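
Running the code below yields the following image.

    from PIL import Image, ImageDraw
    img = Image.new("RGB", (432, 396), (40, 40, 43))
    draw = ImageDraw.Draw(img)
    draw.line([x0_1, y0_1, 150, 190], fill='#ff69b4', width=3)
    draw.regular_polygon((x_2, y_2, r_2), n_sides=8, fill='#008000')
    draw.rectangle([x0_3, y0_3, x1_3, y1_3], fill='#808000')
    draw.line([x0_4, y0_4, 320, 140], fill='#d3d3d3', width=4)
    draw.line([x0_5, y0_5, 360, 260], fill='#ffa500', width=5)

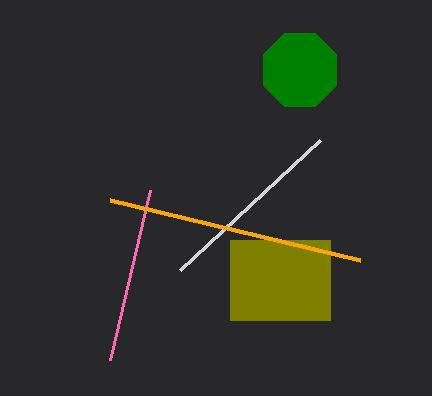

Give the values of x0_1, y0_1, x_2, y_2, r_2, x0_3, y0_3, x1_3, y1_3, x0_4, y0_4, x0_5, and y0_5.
x0_1 = 110, y0_1 = 360, x_2 = 300, y_2 = 70, r_2 = 40, x0_3 = 230, y0_3 = 240, x1_3 = 330, y1_3 = 320, x0_4 = 180, y0_4 = 270, x0_5 = 110, y0_5 = 200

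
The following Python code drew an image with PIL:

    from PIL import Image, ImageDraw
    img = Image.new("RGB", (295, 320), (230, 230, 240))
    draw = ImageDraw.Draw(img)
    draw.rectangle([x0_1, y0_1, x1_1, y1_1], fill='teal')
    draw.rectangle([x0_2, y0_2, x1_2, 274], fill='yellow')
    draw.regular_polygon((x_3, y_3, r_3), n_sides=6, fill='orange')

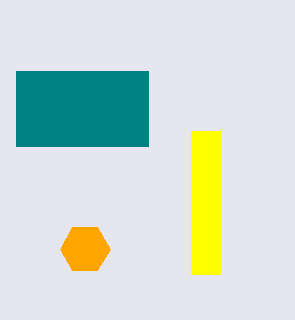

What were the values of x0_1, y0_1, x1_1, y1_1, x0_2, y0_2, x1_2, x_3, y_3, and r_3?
x0_1 = 16; y0_1 = 71; x1_1 = 148; y1_1 = 146; x0_2 = 191; y0_2 = 131; x1_2 = 220; x_3 = 85; y_3 = 249; r_3 = 25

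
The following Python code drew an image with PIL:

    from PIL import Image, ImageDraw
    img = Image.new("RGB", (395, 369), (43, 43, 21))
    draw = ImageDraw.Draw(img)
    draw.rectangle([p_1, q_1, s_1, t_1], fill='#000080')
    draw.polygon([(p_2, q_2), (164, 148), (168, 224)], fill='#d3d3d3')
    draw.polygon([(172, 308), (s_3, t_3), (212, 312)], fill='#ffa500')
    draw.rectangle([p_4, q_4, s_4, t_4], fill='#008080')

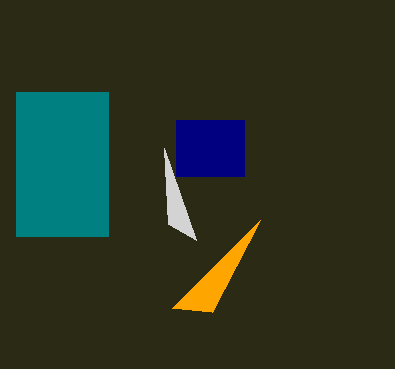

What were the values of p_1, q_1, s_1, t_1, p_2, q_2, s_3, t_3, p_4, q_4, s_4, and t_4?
p_1 = 176, q_1 = 120, s_1 = 244, t_1 = 176, p_2 = 196, q_2 = 240, s_3 = 260, t_3 = 220, p_4 = 16, q_4 = 92, s_4 = 108, t_4 = 236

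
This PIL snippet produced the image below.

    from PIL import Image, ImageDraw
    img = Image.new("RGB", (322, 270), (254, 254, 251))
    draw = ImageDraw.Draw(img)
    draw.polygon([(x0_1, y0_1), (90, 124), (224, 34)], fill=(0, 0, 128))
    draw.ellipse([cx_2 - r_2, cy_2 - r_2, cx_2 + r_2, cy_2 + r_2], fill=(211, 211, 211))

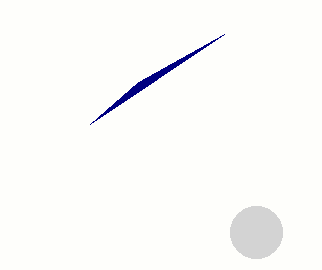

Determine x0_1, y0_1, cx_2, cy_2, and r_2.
x0_1 = 138; y0_1 = 82; cx_2 = 256; cy_2 = 232; r_2 = 26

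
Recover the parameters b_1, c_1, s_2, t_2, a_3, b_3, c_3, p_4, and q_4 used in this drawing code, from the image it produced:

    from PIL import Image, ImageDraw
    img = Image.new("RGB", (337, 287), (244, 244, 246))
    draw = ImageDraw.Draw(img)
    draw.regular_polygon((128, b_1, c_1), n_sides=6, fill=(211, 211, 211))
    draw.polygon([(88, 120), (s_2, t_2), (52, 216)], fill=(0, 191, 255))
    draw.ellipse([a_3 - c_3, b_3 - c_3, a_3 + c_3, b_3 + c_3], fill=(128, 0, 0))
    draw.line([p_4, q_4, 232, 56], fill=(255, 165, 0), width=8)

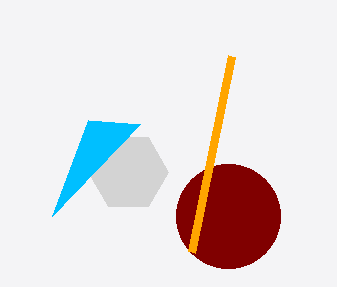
b_1 = 172
c_1 = 40
s_2 = 140
t_2 = 124
a_3 = 228
b_3 = 216
c_3 = 52
p_4 = 192
q_4 = 252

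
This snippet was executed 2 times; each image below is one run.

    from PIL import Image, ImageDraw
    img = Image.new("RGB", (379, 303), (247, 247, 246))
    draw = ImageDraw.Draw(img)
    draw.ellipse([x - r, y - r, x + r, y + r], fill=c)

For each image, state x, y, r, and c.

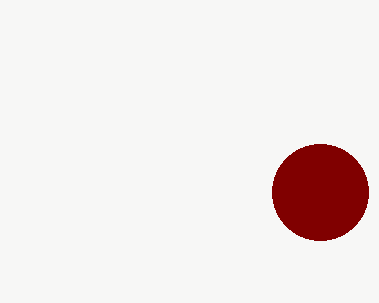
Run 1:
x = 320, y = 192, r = 48, c = 'maroon'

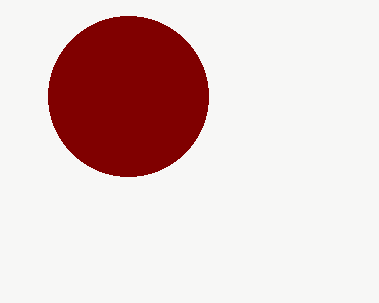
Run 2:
x = 128, y = 96, r = 80, c = 'maroon'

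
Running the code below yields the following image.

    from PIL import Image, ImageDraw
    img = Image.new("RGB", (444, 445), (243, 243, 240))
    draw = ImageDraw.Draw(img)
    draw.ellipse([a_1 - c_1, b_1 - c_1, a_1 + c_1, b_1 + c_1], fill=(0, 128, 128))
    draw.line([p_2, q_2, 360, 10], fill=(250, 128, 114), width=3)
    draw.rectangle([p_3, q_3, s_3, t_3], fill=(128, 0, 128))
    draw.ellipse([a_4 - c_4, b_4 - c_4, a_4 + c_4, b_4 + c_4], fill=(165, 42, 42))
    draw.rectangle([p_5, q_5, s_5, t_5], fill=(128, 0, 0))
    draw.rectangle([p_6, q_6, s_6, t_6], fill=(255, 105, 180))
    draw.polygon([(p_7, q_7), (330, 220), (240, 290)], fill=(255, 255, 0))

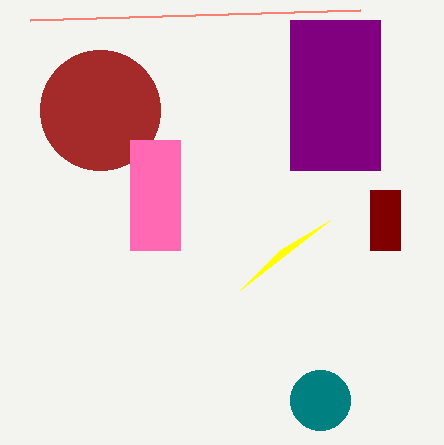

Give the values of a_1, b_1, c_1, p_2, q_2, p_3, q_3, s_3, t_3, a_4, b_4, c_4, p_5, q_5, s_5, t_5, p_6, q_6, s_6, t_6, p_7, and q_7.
a_1 = 320, b_1 = 400, c_1 = 30, p_2 = 30, q_2 = 20, p_3 = 290, q_3 = 20, s_3 = 380, t_3 = 170, a_4 = 100, b_4 = 110, c_4 = 60, p_5 = 370, q_5 = 190, s_5 = 400, t_5 = 250, p_6 = 130, q_6 = 140, s_6 = 180, t_6 = 250, p_7 = 280, q_7 = 250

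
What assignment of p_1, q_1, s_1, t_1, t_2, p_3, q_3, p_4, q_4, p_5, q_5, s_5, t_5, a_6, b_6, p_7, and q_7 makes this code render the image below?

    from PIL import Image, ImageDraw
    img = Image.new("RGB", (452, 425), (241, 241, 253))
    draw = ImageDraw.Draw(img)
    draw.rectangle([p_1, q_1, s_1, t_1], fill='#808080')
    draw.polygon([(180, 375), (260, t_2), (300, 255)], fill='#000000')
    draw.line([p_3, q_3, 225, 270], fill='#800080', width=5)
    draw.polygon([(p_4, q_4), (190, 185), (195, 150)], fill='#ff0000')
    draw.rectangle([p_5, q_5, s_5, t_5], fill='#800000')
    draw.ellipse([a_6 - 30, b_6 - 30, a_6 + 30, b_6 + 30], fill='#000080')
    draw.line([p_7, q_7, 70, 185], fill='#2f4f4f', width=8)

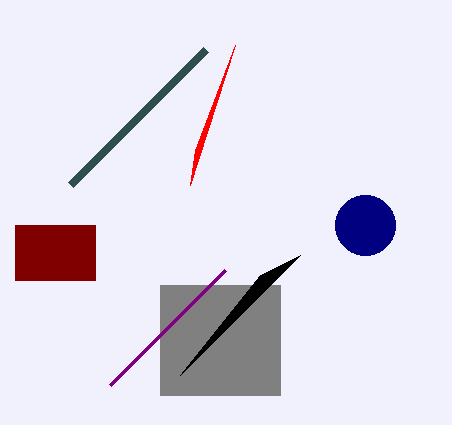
p_1 = 160; q_1 = 285; s_1 = 280; t_1 = 395; t_2 = 275; p_3 = 110; q_3 = 385; p_4 = 235; q_4 = 45; p_5 = 15; q_5 = 225; s_5 = 95; t_5 = 280; a_6 = 365; b_6 = 225; p_7 = 205; q_7 = 50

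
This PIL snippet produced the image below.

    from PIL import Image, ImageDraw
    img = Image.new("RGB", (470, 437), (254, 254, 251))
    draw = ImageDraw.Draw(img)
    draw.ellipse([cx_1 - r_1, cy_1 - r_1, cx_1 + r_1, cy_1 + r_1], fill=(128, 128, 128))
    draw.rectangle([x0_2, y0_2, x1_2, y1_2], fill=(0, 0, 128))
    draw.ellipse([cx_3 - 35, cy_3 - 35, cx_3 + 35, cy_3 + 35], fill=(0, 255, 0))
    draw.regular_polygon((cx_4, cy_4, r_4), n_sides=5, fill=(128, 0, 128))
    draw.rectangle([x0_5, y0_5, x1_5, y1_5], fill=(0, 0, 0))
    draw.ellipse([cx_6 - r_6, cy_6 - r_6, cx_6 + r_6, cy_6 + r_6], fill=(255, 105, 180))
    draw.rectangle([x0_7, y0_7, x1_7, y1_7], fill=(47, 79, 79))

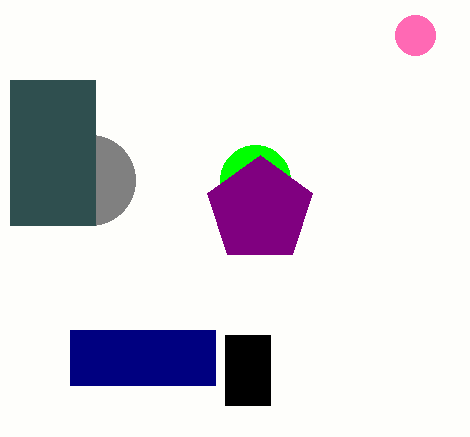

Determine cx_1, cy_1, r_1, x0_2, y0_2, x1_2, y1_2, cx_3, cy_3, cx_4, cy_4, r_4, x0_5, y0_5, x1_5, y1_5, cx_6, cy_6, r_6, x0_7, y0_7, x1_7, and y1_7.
cx_1 = 90; cy_1 = 180; r_1 = 45; x0_2 = 70; y0_2 = 330; x1_2 = 215; y1_2 = 385; cx_3 = 255; cy_3 = 180; cx_4 = 260; cy_4 = 210; r_4 = 55; x0_5 = 225; y0_5 = 335; x1_5 = 270; y1_5 = 405; cx_6 = 415; cy_6 = 35; r_6 = 20; x0_7 = 10; y0_7 = 80; x1_7 = 95; y1_7 = 225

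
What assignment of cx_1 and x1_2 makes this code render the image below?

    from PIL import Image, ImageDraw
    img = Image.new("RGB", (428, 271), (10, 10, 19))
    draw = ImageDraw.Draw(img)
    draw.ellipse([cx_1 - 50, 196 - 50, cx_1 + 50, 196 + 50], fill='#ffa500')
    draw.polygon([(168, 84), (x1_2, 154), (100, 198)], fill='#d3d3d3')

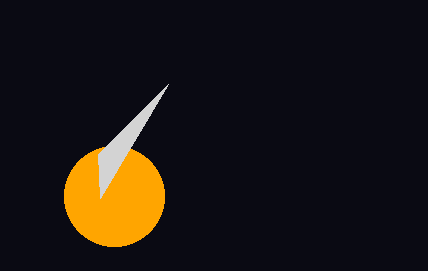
cx_1 = 114, x1_2 = 98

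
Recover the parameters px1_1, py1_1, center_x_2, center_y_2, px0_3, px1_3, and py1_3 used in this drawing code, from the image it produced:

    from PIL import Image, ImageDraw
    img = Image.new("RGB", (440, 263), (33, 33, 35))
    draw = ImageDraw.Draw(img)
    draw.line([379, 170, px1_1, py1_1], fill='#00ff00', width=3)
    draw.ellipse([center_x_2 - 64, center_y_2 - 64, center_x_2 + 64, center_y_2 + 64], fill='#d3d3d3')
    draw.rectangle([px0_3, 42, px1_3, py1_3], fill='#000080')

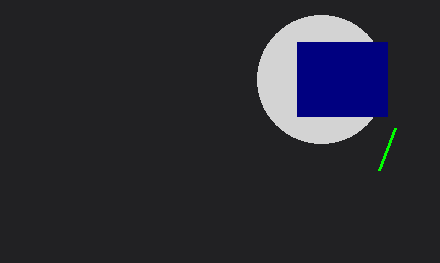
px1_1 = 395, py1_1 = 128, center_x_2 = 321, center_y_2 = 79, px0_3 = 297, px1_3 = 387, py1_3 = 116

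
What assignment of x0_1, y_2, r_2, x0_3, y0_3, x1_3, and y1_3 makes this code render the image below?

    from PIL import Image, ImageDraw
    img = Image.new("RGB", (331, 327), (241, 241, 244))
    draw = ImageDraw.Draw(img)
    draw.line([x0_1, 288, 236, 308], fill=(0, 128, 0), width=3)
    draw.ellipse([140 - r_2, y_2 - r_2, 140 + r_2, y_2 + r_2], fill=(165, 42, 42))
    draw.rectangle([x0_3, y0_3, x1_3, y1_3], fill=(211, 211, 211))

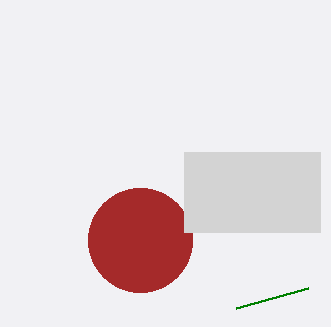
x0_1 = 308; y_2 = 240; r_2 = 52; x0_3 = 184; y0_3 = 152; x1_3 = 320; y1_3 = 232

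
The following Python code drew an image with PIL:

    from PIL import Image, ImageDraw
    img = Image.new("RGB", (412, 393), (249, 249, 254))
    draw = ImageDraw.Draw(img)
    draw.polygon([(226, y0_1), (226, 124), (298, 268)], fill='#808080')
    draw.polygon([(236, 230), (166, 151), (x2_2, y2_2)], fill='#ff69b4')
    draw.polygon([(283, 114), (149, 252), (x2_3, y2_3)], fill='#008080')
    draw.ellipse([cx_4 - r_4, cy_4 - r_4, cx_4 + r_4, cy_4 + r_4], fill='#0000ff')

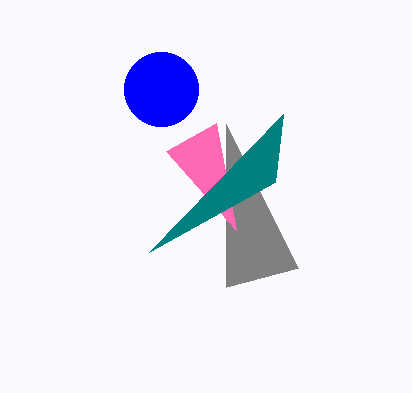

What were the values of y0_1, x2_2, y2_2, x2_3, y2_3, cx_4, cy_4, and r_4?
y0_1 = 287
x2_2 = 216
y2_2 = 123
x2_3 = 275
y2_3 = 182
cx_4 = 161
cy_4 = 89
r_4 = 37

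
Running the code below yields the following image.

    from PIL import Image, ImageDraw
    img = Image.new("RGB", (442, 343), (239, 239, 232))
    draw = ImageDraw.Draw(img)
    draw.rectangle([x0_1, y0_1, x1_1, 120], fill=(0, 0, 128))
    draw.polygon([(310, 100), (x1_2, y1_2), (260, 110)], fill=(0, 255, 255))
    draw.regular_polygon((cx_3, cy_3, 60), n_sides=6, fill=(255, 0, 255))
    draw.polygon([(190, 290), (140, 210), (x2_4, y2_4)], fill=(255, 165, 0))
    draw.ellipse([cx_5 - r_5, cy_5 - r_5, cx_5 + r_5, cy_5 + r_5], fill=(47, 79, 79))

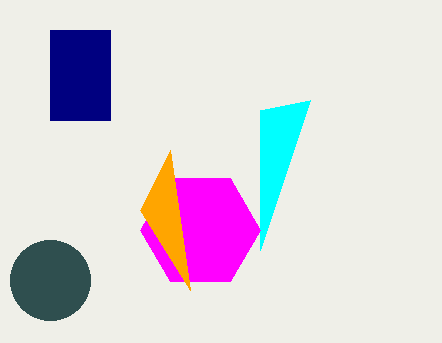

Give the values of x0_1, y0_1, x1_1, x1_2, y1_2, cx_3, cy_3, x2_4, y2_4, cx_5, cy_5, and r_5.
x0_1 = 50, y0_1 = 30, x1_1 = 110, x1_2 = 260, y1_2 = 250, cx_3 = 200, cy_3 = 230, x2_4 = 170, y2_4 = 150, cx_5 = 50, cy_5 = 280, r_5 = 40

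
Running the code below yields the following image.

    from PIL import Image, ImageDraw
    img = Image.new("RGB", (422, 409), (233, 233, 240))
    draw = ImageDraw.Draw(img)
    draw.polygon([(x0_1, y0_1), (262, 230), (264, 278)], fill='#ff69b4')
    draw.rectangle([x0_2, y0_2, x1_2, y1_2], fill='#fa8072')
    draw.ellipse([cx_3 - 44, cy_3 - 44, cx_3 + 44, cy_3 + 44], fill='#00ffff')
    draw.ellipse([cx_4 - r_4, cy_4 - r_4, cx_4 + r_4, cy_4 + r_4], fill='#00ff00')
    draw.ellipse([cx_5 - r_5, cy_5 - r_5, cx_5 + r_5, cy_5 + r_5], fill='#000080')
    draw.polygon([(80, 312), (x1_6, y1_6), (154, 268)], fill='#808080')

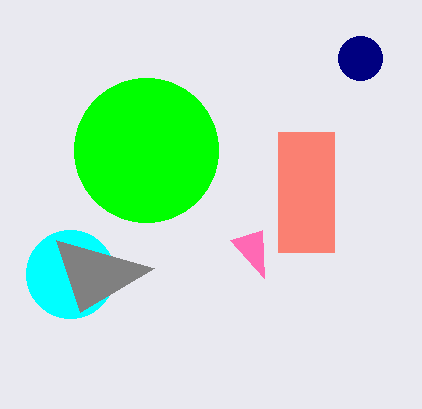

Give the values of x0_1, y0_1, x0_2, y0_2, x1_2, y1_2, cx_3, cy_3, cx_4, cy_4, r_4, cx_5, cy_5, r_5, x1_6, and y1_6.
x0_1 = 230, y0_1 = 240, x0_2 = 278, y0_2 = 132, x1_2 = 334, y1_2 = 252, cx_3 = 70, cy_3 = 274, cx_4 = 146, cy_4 = 150, r_4 = 72, cx_5 = 360, cy_5 = 58, r_5 = 22, x1_6 = 56, y1_6 = 240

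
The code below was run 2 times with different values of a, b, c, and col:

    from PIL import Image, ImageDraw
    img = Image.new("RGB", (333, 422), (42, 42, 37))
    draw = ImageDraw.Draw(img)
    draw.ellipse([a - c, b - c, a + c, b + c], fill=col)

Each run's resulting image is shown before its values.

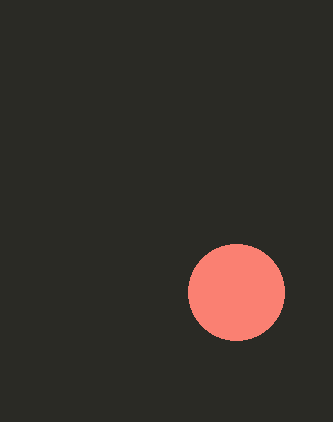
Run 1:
a = 236, b = 292, c = 48, col = 'salmon'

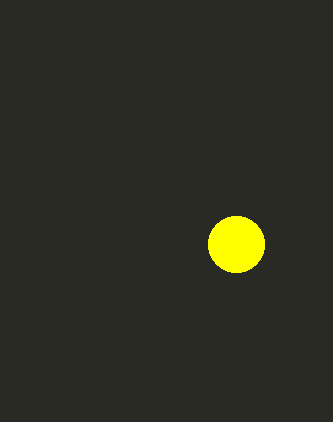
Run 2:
a = 236
b = 244
c = 28
col = 'yellow'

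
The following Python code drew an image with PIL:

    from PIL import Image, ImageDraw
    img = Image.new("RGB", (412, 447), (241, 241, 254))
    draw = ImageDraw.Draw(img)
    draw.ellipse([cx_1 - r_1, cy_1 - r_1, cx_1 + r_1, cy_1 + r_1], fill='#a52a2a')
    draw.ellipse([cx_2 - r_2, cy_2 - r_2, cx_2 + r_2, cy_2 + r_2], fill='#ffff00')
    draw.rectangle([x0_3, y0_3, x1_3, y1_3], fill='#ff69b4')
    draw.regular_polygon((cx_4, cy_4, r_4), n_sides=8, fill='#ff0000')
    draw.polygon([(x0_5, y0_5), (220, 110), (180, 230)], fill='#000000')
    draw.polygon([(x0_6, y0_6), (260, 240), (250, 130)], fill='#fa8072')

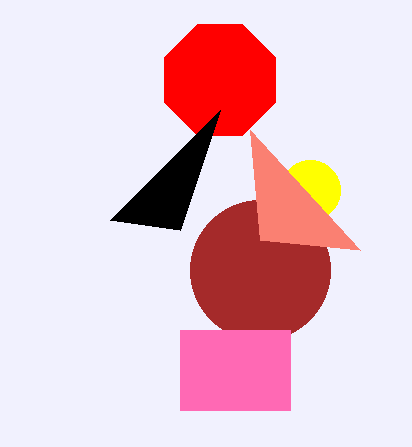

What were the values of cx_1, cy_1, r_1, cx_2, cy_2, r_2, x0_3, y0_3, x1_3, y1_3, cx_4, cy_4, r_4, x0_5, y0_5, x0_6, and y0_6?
cx_1 = 260
cy_1 = 270
r_1 = 70
cx_2 = 310
cy_2 = 190
r_2 = 30
x0_3 = 180
y0_3 = 330
x1_3 = 290
y1_3 = 410
cx_4 = 220
cy_4 = 80
r_4 = 60
x0_5 = 110
y0_5 = 220
x0_6 = 360
y0_6 = 250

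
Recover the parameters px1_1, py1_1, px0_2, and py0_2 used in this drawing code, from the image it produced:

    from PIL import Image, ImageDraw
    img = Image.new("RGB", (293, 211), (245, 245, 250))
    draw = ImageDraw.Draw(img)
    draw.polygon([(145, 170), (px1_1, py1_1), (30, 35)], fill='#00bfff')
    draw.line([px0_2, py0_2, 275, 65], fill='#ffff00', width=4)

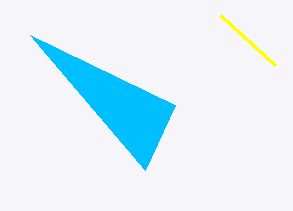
px1_1 = 175; py1_1 = 105; px0_2 = 220; py0_2 = 15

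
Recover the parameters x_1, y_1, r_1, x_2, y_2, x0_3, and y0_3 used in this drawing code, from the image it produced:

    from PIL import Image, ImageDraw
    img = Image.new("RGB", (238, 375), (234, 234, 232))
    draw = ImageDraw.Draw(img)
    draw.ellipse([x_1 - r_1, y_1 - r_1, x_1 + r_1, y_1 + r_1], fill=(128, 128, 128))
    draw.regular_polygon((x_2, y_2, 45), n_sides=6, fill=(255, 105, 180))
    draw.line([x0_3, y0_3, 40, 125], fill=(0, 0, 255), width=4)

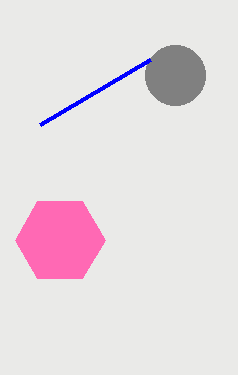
x_1 = 175
y_1 = 75
r_1 = 30
x_2 = 60
y_2 = 240
x0_3 = 150
y0_3 = 60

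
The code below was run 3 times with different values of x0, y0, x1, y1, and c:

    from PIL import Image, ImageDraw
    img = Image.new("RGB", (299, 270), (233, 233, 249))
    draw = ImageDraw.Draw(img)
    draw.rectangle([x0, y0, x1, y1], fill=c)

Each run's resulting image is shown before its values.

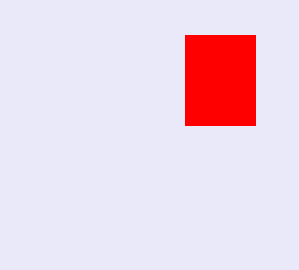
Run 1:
x0 = 185
y0 = 35
x1 = 255
y1 = 125
c = 'red'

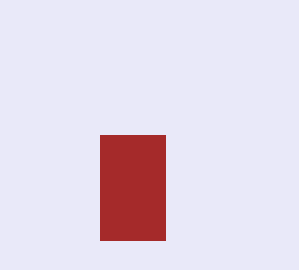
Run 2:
x0 = 100
y0 = 135
x1 = 165
y1 = 240
c = 'brown'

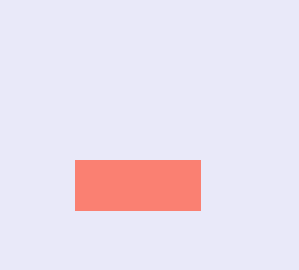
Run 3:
x0 = 75, y0 = 160, x1 = 200, y1 = 210, c = 'salmon'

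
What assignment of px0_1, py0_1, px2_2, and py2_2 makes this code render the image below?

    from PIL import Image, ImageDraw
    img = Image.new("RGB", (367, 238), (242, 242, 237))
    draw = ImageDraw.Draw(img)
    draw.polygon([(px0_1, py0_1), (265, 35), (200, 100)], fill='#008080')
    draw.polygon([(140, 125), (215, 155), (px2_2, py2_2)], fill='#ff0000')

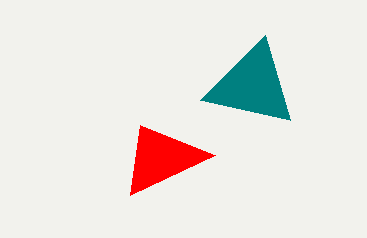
px0_1 = 290, py0_1 = 120, px2_2 = 130, py2_2 = 195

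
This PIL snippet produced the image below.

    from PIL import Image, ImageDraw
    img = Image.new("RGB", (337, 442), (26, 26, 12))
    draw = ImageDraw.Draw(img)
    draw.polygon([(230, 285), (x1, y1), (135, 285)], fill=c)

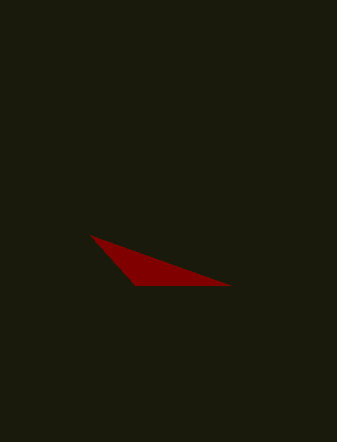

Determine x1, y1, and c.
x1 = 90, y1 = 235, c = 'maroon'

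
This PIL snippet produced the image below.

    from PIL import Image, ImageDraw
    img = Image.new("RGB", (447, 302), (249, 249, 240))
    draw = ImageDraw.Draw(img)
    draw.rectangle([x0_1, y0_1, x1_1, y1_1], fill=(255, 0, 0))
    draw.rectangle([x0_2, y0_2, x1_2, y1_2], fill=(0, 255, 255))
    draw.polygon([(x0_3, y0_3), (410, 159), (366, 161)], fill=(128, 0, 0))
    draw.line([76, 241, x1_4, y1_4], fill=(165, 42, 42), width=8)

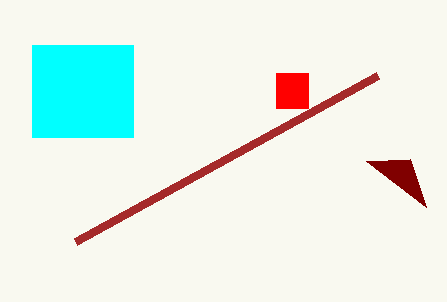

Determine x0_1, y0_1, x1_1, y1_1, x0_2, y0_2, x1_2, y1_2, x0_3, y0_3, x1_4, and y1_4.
x0_1 = 276
y0_1 = 73
x1_1 = 308
y1_1 = 108
x0_2 = 32
y0_2 = 45
x1_2 = 133
y1_2 = 137
x0_3 = 426
y0_3 = 207
x1_4 = 378
y1_4 = 75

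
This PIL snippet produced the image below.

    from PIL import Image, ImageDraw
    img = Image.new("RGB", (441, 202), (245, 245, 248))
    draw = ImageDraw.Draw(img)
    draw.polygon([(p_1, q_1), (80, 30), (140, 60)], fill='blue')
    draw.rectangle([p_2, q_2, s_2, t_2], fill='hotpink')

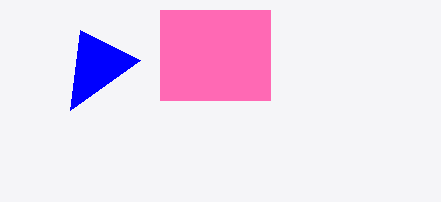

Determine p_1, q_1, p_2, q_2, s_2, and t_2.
p_1 = 70
q_1 = 110
p_2 = 160
q_2 = 10
s_2 = 270
t_2 = 100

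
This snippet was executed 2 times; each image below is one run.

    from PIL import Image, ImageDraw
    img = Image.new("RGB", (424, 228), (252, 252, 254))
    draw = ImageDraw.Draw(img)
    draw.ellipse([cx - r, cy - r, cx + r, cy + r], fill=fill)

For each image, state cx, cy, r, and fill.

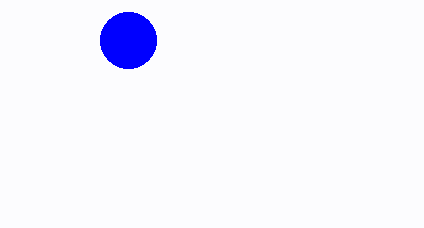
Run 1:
cx = 128; cy = 40; r = 28; fill = 'blue'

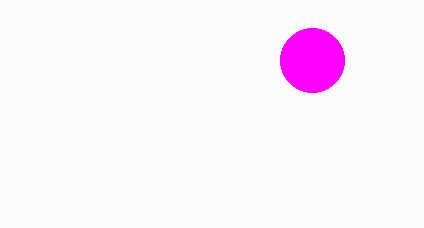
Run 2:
cx = 312, cy = 60, r = 32, fill = 'magenta'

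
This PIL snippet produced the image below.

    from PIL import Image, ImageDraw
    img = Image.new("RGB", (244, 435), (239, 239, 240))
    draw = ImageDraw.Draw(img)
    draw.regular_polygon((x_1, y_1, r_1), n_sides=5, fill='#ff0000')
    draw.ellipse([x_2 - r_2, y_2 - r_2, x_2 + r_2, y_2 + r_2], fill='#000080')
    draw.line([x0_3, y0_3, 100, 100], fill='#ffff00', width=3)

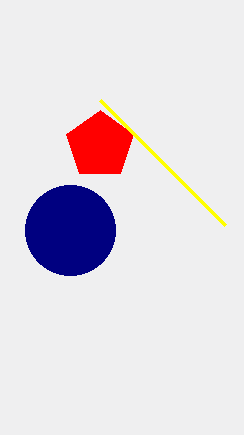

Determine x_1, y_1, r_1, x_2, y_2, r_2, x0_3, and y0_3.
x_1 = 100
y_1 = 145
r_1 = 35
x_2 = 70
y_2 = 230
r_2 = 45
x0_3 = 225
y0_3 = 225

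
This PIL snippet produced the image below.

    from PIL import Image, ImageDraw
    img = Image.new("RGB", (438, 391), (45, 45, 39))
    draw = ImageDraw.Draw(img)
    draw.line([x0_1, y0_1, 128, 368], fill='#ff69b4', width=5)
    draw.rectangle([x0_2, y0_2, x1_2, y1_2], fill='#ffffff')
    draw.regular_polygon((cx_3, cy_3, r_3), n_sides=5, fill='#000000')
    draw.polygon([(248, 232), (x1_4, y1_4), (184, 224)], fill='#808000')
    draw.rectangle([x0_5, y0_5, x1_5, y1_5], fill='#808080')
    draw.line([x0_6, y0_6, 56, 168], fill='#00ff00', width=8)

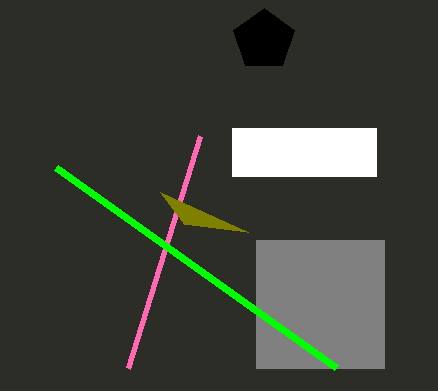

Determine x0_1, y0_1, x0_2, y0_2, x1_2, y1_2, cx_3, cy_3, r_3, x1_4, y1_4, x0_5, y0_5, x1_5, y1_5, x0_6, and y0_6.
x0_1 = 200
y0_1 = 136
x0_2 = 232
y0_2 = 128
x1_2 = 376
y1_2 = 176
cx_3 = 264
cy_3 = 40
r_3 = 32
x1_4 = 160
y1_4 = 192
x0_5 = 256
y0_5 = 240
x1_5 = 384
y1_5 = 368
x0_6 = 336
y0_6 = 368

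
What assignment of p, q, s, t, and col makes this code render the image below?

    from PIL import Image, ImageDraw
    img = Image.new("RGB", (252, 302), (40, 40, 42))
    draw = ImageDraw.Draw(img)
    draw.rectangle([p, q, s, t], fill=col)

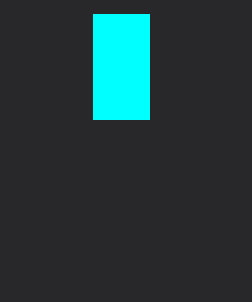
p = 93; q = 14; s = 149; t = 119; col = 'cyan'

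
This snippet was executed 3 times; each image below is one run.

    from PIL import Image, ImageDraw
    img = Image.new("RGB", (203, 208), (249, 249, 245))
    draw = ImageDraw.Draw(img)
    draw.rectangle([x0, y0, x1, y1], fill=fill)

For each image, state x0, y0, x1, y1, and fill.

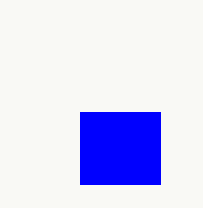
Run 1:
x0 = 80, y0 = 112, x1 = 160, y1 = 184, fill = 'blue'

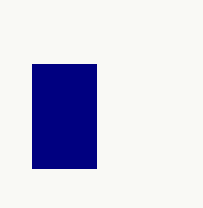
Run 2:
x0 = 32, y0 = 64, x1 = 96, y1 = 168, fill = 'navy'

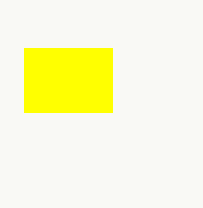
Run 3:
x0 = 24; y0 = 48; x1 = 112; y1 = 112; fill = 'yellow'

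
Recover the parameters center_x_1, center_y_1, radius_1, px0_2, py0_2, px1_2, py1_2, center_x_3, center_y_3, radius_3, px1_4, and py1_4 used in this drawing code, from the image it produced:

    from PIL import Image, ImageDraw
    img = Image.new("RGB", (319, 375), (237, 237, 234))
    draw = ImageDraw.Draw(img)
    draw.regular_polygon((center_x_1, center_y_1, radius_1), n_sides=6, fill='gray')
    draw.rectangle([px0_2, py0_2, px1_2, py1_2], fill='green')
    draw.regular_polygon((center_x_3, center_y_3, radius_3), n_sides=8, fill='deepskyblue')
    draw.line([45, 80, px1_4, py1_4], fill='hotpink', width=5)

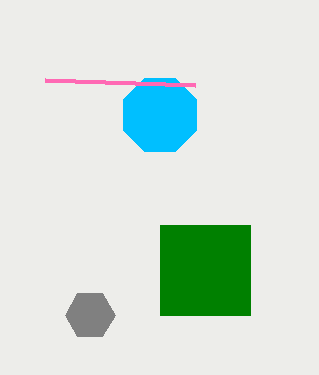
center_x_1 = 90
center_y_1 = 315
radius_1 = 25
px0_2 = 160
py0_2 = 225
px1_2 = 250
py1_2 = 315
center_x_3 = 160
center_y_3 = 115
radius_3 = 40
px1_4 = 195
py1_4 = 85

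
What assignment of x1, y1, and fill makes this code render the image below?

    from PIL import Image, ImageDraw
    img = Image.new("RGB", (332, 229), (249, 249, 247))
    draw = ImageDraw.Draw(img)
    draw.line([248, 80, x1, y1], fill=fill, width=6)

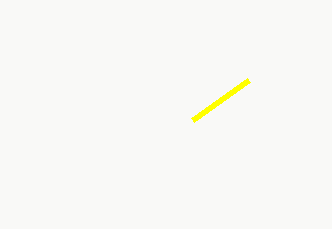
x1 = 192
y1 = 120
fill = 'yellow'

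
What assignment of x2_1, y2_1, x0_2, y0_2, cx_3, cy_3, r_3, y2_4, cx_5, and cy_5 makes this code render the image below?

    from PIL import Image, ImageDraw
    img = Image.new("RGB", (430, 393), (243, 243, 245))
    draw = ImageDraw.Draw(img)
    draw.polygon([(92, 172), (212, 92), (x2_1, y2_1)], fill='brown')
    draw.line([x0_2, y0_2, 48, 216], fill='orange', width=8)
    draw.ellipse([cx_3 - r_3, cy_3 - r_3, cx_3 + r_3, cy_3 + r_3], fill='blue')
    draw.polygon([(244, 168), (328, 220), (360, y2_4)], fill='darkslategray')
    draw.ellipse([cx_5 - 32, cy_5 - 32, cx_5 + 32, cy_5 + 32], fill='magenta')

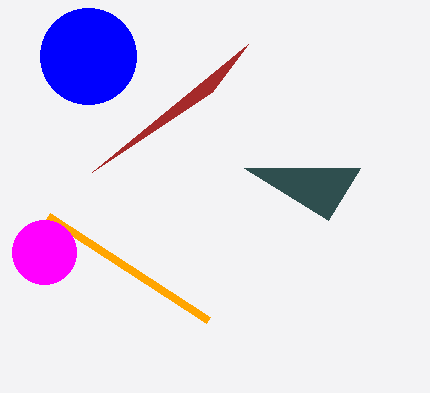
x2_1 = 248, y2_1 = 44, x0_2 = 208, y0_2 = 320, cx_3 = 88, cy_3 = 56, r_3 = 48, y2_4 = 168, cx_5 = 44, cy_5 = 252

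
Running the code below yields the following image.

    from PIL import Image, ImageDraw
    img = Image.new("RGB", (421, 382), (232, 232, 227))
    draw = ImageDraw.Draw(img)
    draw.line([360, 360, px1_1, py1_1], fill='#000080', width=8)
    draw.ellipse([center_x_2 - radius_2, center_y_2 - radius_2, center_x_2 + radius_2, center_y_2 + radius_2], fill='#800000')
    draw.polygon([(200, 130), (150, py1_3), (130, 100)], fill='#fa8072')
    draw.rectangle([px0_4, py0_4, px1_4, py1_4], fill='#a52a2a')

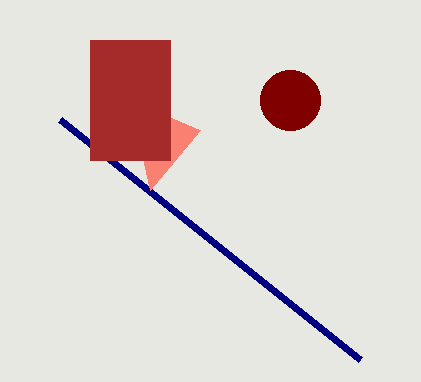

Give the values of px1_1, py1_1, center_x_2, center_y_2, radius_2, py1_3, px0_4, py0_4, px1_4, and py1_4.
px1_1 = 60, py1_1 = 120, center_x_2 = 290, center_y_2 = 100, radius_2 = 30, py1_3 = 190, px0_4 = 90, py0_4 = 40, px1_4 = 170, py1_4 = 160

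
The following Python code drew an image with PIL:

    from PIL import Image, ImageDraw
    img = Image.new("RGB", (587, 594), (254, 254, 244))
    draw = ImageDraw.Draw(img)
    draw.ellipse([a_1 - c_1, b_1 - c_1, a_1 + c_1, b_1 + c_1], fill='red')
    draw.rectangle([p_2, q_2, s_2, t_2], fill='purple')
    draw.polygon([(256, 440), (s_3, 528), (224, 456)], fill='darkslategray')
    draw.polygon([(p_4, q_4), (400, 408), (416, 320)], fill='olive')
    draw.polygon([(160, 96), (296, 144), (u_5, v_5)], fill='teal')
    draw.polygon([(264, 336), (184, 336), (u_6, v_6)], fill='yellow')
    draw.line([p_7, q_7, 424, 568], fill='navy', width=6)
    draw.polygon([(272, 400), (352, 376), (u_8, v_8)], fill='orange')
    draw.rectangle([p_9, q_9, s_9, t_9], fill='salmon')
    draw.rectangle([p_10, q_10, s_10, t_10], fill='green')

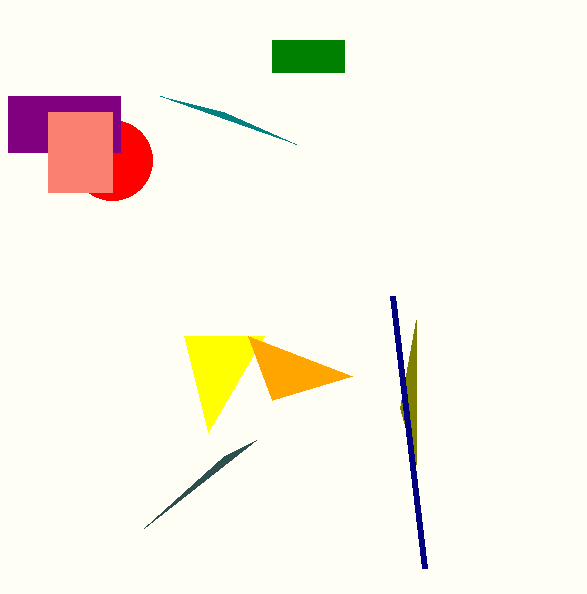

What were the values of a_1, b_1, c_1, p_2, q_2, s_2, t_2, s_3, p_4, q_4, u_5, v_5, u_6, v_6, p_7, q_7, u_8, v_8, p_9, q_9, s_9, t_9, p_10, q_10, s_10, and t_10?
a_1 = 112; b_1 = 160; c_1 = 40; p_2 = 8; q_2 = 96; s_2 = 120; t_2 = 152; s_3 = 144; p_4 = 416; q_4 = 464; u_5 = 224; v_5 = 112; u_6 = 208; v_6 = 432; p_7 = 392; q_7 = 296; u_8 = 248; v_8 = 336; p_9 = 48; q_9 = 112; s_9 = 112; t_9 = 192; p_10 = 272; q_10 = 40; s_10 = 344; t_10 = 72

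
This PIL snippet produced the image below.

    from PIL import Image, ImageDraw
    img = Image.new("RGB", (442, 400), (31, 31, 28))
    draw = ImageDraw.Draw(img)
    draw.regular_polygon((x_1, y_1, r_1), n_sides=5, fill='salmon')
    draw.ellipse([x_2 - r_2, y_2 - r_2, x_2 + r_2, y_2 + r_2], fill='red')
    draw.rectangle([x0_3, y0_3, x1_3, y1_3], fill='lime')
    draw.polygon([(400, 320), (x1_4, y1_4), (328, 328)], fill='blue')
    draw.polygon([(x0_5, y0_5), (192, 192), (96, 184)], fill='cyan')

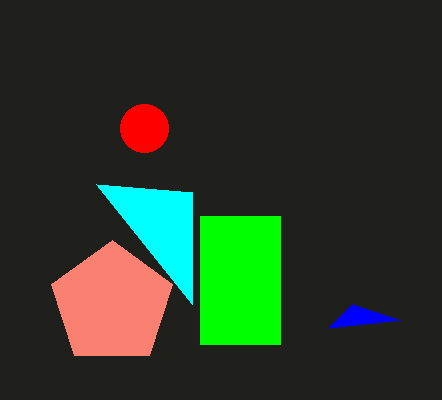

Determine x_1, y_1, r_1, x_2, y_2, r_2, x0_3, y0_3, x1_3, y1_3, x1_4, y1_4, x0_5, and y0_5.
x_1 = 112
y_1 = 304
r_1 = 64
x_2 = 144
y_2 = 128
r_2 = 24
x0_3 = 200
y0_3 = 216
x1_3 = 280
y1_3 = 344
x1_4 = 352
y1_4 = 304
x0_5 = 192
y0_5 = 304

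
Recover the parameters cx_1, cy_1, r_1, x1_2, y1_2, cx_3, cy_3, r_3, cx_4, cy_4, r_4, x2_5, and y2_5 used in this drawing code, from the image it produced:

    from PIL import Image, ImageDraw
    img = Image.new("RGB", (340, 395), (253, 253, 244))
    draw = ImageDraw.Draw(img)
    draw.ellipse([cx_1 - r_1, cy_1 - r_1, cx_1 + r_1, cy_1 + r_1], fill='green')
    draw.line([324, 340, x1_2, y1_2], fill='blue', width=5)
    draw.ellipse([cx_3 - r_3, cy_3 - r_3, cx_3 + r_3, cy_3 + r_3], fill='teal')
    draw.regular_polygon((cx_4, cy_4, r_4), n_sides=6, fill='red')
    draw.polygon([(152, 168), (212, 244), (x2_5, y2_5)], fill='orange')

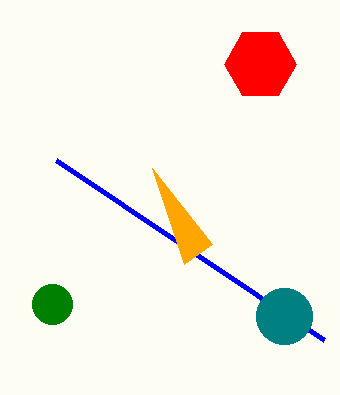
cx_1 = 52
cy_1 = 304
r_1 = 20
x1_2 = 56
y1_2 = 160
cx_3 = 284
cy_3 = 316
r_3 = 28
cx_4 = 260
cy_4 = 64
r_4 = 36
x2_5 = 184
y2_5 = 264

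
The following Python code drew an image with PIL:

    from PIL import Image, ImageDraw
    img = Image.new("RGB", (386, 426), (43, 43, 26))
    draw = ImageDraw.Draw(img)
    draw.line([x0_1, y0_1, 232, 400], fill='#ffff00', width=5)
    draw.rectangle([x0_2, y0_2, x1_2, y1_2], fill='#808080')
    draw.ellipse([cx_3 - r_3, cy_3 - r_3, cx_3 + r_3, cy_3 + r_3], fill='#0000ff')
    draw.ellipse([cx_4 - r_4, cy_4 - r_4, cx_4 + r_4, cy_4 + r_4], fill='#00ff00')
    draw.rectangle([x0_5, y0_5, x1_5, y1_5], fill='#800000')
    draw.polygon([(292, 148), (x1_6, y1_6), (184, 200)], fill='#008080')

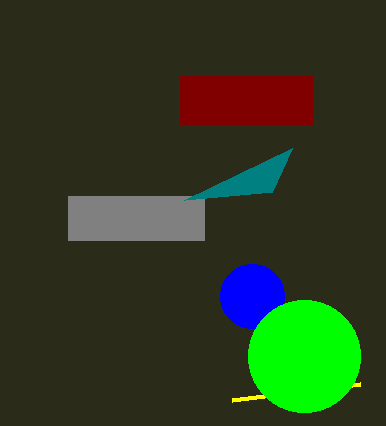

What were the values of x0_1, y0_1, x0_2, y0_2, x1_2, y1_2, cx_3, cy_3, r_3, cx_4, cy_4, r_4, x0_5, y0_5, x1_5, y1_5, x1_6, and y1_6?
x0_1 = 360, y0_1 = 384, x0_2 = 68, y0_2 = 196, x1_2 = 204, y1_2 = 240, cx_3 = 252, cy_3 = 296, r_3 = 32, cx_4 = 304, cy_4 = 356, r_4 = 56, x0_5 = 180, y0_5 = 76, x1_5 = 312, y1_5 = 124, x1_6 = 272, y1_6 = 192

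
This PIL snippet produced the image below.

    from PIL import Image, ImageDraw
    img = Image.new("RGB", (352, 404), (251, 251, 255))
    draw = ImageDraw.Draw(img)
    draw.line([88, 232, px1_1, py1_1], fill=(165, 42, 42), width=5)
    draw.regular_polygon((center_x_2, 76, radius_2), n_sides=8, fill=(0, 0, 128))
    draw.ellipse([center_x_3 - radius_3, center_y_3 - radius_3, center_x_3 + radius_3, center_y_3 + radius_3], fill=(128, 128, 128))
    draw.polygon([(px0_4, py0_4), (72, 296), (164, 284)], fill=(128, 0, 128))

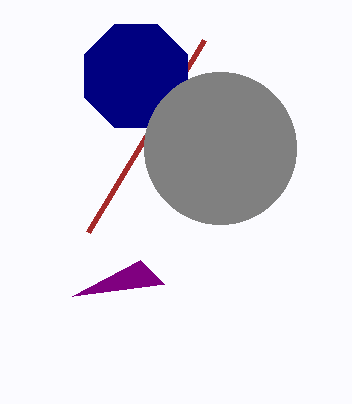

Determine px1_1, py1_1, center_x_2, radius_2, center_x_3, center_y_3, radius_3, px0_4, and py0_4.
px1_1 = 204
py1_1 = 40
center_x_2 = 136
radius_2 = 56
center_x_3 = 220
center_y_3 = 148
radius_3 = 76
px0_4 = 140
py0_4 = 260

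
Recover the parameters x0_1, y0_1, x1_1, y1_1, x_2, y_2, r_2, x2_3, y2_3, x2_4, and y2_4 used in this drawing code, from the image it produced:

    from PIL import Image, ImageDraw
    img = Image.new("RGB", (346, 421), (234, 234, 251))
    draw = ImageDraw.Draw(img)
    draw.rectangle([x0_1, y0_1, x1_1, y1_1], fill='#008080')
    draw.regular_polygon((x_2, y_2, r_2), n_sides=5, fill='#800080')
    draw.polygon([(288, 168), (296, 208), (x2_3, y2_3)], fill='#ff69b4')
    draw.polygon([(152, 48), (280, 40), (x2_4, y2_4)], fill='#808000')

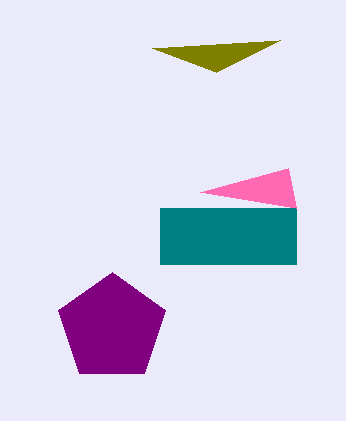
x0_1 = 160
y0_1 = 208
x1_1 = 296
y1_1 = 264
x_2 = 112
y_2 = 328
r_2 = 56
x2_3 = 200
y2_3 = 192
x2_4 = 216
y2_4 = 72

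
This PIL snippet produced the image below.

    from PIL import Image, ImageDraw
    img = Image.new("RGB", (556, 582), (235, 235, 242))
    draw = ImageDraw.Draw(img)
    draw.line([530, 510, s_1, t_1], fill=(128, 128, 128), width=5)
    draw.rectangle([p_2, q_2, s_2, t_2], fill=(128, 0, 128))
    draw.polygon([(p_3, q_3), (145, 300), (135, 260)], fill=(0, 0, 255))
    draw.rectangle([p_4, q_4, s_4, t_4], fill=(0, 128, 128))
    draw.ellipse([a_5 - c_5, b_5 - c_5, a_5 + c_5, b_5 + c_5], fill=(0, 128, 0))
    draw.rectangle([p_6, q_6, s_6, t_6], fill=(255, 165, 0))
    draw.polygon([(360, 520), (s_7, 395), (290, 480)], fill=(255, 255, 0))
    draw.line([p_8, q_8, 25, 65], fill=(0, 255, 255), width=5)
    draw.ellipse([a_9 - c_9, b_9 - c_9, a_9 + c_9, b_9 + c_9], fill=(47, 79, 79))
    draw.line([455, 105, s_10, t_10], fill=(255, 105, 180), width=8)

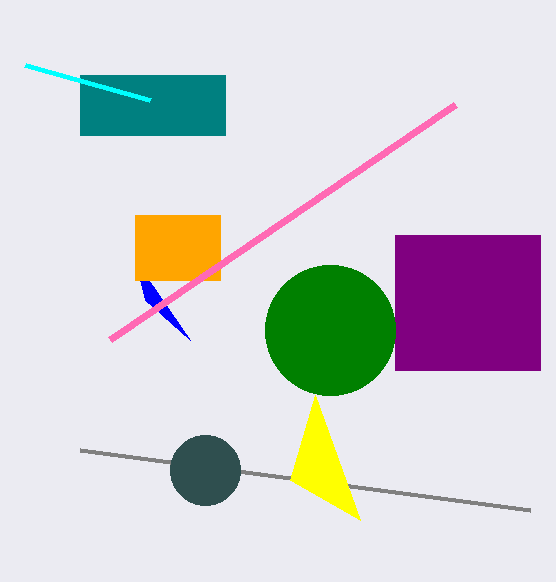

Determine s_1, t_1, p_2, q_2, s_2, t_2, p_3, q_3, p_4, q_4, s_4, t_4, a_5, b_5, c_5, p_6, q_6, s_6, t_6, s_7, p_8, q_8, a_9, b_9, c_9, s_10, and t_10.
s_1 = 80, t_1 = 450, p_2 = 395, q_2 = 235, s_2 = 540, t_2 = 370, p_3 = 190, q_3 = 340, p_4 = 80, q_4 = 75, s_4 = 225, t_4 = 135, a_5 = 330, b_5 = 330, c_5 = 65, p_6 = 135, q_6 = 215, s_6 = 220, t_6 = 280, s_7 = 315, p_8 = 150, q_8 = 100, a_9 = 205, b_9 = 470, c_9 = 35, s_10 = 110, t_10 = 340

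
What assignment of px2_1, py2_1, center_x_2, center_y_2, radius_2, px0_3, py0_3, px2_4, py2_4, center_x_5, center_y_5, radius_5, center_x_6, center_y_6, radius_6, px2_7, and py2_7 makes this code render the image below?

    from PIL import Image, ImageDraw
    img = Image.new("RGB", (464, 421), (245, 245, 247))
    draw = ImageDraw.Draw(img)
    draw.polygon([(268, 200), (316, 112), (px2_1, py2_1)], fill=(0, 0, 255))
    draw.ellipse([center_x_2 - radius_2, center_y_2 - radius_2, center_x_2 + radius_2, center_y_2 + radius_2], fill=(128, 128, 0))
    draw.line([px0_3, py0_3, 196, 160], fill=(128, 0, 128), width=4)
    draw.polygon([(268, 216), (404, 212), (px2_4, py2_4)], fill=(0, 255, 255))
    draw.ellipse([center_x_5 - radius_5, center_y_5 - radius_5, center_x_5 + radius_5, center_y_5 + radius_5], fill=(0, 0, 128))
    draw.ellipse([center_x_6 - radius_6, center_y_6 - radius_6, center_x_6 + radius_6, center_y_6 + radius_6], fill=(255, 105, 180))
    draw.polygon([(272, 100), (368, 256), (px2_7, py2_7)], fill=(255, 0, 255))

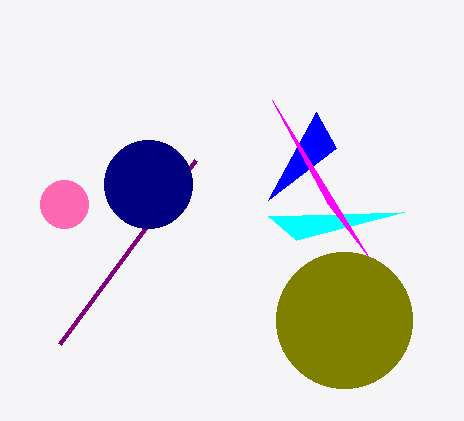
px2_1 = 336; py2_1 = 148; center_x_2 = 344; center_y_2 = 320; radius_2 = 68; px0_3 = 60; py0_3 = 344; px2_4 = 296; py2_4 = 240; center_x_5 = 148; center_y_5 = 184; radius_5 = 44; center_x_6 = 64; center_y_6 = 204; radius_6 = 24; px2_7 = 328; py2_7 = 204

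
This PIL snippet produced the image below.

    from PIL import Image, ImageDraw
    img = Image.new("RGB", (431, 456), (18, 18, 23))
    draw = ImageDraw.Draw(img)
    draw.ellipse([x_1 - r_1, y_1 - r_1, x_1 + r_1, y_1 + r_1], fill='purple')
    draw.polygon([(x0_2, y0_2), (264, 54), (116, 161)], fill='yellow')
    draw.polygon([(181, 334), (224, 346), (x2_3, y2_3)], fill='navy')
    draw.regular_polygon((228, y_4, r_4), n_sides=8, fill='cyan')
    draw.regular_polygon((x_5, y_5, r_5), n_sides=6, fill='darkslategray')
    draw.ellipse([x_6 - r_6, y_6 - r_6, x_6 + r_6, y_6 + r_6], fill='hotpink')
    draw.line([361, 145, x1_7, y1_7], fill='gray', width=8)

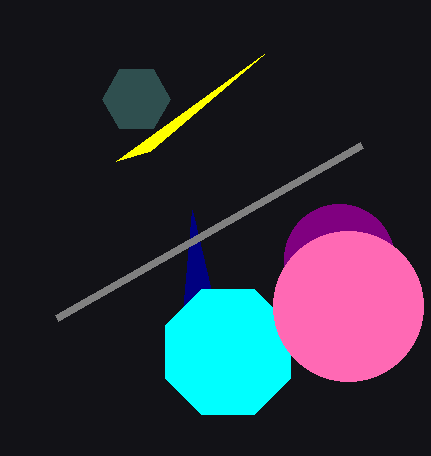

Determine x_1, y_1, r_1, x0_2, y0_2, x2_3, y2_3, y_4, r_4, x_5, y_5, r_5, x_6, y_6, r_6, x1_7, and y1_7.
x_1 = 339, y_1 = 259, r_1 = 55, x0_2 = 150, y0_2 = 151, x2_3 = 192, y2_3 = 210, y_4 = 352, r_4 = 68, x_5 = 136, y_5 = 99, r_5 = 34, x_6 = 348, y_6 = 306, r_6 = 75, x1_7 = 56, y1_7 = 318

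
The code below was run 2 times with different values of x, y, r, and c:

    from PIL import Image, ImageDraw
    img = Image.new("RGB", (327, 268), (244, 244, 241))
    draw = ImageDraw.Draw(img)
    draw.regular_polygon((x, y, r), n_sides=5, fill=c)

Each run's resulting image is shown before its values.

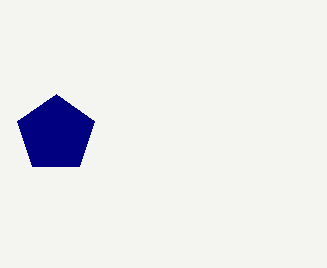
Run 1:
x = 56, y = 134, r = 40, c = 'navy'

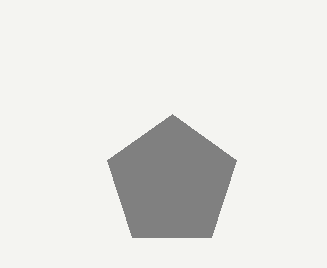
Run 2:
x = 172
y = 182
r = 68
c = 'gray'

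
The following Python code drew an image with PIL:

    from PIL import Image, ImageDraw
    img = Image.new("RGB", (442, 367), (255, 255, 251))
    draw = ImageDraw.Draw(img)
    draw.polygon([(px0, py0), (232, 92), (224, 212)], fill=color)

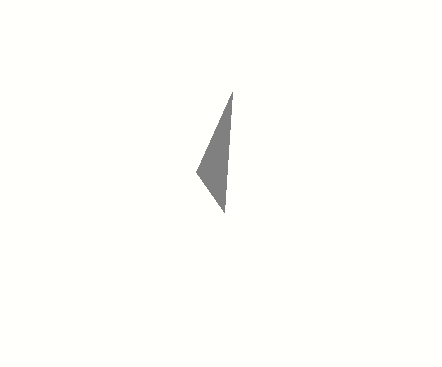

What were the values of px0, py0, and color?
px0 = 196
py0 = 172
color = 'gray'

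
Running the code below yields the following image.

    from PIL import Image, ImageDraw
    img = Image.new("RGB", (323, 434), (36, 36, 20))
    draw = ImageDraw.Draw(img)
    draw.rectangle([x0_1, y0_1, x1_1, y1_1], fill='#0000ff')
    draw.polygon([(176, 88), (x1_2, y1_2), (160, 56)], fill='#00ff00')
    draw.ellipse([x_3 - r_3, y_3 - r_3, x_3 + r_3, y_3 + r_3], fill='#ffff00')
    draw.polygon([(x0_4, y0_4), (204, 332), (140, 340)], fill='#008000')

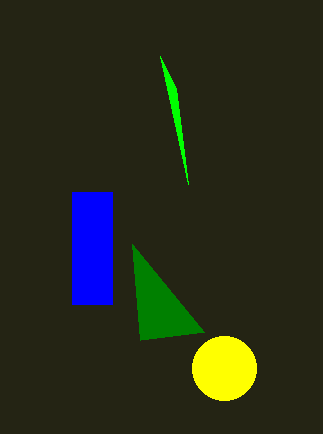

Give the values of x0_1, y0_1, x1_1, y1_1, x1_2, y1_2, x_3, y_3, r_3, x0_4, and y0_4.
x0_1 = 72, y0_1 = 192, x1_1 = 112, y1_1 = 304, x1_2 = 188, y1_2 = 184, x_3 = 224, y_3 = 368, r_3 = 32, x0_4 = 132, y0_4 = 244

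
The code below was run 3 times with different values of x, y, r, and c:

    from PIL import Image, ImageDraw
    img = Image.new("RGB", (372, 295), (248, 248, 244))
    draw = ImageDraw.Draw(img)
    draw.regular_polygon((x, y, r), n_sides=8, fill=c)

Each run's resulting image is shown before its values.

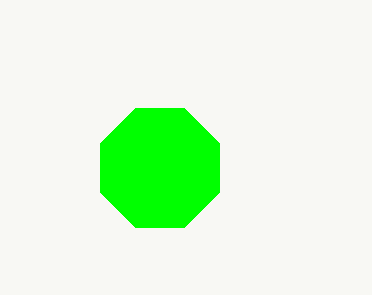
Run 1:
x = 160; y = 168; r = 64; c = 'lime'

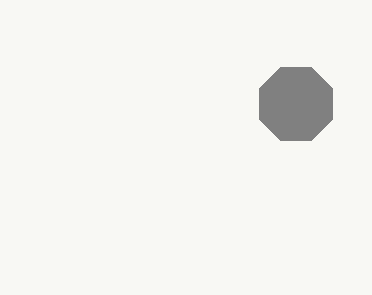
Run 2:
x = 296
y = 104
r = 40
c = 'gray'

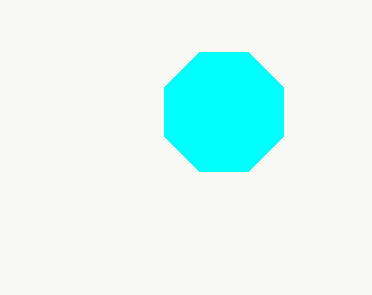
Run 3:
x = 224; y = 112; r = 64; c = 'cyan'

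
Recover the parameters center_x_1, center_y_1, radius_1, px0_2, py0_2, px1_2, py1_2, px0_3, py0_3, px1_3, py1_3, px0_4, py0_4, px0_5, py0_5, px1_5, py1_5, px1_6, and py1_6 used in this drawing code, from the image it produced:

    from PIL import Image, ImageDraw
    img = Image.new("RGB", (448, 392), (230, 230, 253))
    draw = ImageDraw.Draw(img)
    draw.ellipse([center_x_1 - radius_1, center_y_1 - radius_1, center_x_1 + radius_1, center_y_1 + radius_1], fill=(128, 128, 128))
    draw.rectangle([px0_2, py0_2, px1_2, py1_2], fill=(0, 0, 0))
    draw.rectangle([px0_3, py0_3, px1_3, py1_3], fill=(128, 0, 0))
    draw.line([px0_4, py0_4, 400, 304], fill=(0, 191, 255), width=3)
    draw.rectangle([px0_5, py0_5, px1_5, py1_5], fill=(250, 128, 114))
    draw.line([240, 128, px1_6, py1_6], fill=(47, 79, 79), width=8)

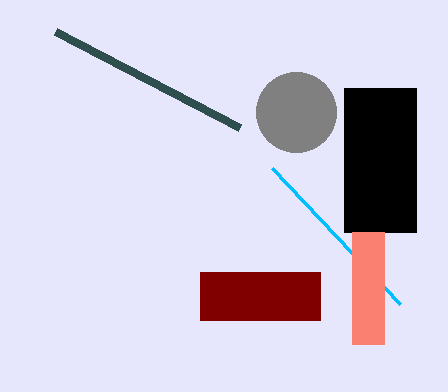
center_x_1 = 296; center_y_1 = 112; radius_1 = 40; px0_2 = 344; py0_2 = 88; px1_2 = 416; py1_2 = 232; px0_3 = 200; py0_3 = 272; px1_3 = 320; py1_3 = 320; px0_4 = 272; py0_4 = 168; px0_5 = 352; py0_5 = 232; px1_5 = 384; py1_5 = 344; px1_6 = 56; py1_6 = 32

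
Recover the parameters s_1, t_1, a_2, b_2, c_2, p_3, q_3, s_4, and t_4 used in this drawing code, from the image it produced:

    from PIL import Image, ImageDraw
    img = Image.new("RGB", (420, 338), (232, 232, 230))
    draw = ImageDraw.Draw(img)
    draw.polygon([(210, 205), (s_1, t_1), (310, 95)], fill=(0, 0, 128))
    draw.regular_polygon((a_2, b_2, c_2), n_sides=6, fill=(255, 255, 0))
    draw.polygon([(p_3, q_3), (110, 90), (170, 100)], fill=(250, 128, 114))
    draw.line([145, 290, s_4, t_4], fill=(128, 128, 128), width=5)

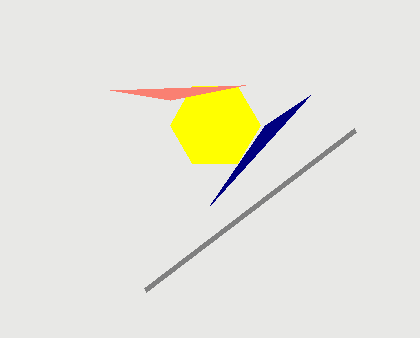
s_1 = 265, t_1 = 125, a_2 = 215, b_2 = 125, c_2 = 45, p_3 = 245, q_3 = 85, s_4 = 355, t_4 = 130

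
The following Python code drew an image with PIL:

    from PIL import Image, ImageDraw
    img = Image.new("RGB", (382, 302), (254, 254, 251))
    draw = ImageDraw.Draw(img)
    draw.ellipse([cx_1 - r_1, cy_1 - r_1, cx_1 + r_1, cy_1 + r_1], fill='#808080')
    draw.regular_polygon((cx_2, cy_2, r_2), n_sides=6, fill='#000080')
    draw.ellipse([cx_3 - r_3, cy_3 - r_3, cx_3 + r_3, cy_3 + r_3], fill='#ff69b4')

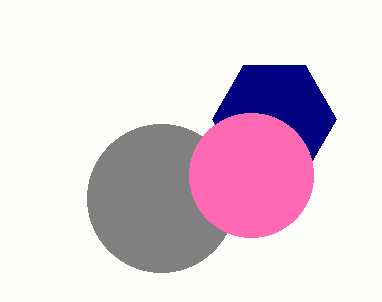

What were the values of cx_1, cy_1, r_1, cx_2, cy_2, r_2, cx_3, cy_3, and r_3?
cx_1 = 161, cy_1 = 198, r_1 = 74, cx_2 = 274, cy_2 = 119, r_2 = 62, cx_3 = 251, cy_3 = 175, r_3 = 62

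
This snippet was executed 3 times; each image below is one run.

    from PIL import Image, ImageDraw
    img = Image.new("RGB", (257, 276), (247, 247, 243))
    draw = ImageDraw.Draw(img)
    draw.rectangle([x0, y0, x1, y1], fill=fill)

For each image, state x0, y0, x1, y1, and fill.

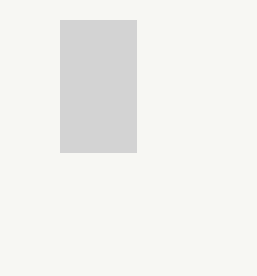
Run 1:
x0 = 60, y0 = 20, x1 = 136, y1 = 152, fill = 'lightgray'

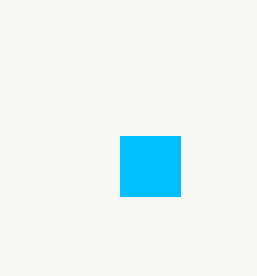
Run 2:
x0 = 120, y0 = 136, x1 = 180, y1 = 196, fill = 'deepskyblue'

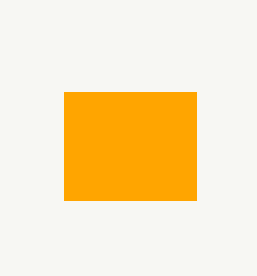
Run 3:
x0 = 64; y0 = 92; x1 = 196; y1 = 200; fill = 'orange'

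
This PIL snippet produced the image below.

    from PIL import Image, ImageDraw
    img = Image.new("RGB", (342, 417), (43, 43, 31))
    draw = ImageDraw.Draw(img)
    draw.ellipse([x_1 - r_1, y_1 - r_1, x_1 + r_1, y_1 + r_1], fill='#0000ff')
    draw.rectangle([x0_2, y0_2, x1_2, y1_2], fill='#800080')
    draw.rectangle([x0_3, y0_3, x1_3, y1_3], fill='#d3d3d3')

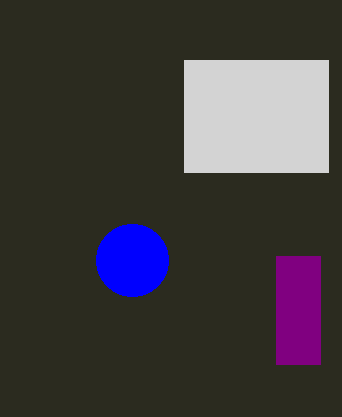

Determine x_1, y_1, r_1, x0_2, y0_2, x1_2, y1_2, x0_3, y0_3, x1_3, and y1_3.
x_1 = 132; y_1 = 260; r_1 = 36; x0_2 = 276; y0_2 = 256; x1_2 = 320; y1_2 = 364; x0_3 = 184; y0_3 = 60; x1_3 = 328; y1_3 = 172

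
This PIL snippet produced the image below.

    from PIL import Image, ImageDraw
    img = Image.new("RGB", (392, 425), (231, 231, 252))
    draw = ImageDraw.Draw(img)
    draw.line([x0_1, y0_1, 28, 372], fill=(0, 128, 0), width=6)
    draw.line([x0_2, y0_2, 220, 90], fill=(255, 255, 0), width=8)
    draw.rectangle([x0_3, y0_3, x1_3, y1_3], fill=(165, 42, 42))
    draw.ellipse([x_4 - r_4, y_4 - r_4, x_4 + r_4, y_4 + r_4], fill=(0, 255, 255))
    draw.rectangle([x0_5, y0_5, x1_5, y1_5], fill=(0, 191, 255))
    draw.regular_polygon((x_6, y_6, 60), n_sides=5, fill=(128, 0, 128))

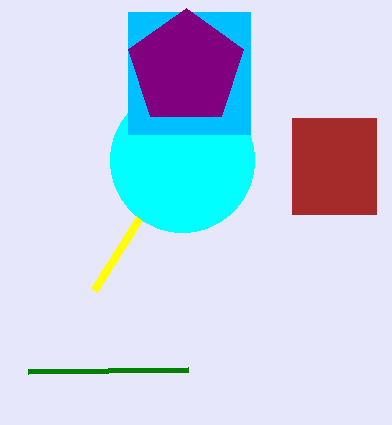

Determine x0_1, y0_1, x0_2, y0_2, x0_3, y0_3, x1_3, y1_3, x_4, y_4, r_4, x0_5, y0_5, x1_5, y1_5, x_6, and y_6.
x0_1 = 188, y0_1 = 370, x0_2 = 94, y0_2 = 290, x0_3 = 292, y0_3 = 118, x1_3 = 376, y1_3 = 214, x_4 = 182, y_4 = 160, r_4 = 72, x0_5 = 128, y0_5 = 12, x1_5 = 250, y1_5 = 134, x_6 = 186, y_6 = 68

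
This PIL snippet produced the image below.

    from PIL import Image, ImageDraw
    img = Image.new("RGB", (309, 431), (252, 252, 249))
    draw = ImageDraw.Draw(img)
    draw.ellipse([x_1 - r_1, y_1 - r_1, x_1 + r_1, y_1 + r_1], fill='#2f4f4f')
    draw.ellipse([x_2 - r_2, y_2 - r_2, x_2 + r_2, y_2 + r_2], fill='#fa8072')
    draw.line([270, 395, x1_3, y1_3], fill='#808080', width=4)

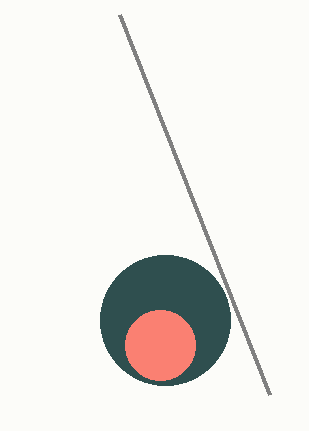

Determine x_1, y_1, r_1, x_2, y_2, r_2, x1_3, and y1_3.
x_1 = 165; y_1 = 320; r_1 = 65; x_2 = 160; y_2 = 345; r_2 = 35; x1_3 = 120; y1_3 = 15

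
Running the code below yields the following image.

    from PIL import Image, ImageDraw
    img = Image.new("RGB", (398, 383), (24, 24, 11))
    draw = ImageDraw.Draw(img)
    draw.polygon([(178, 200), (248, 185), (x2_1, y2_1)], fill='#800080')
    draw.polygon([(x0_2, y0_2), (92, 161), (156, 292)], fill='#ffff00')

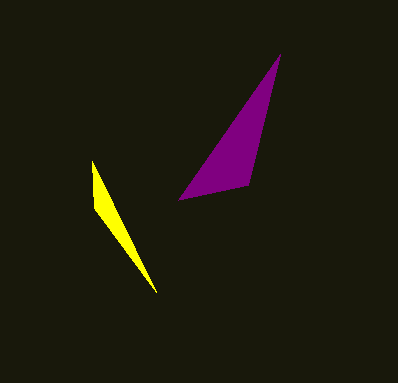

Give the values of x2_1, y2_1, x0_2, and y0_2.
x2_1 = 280
y2_1 = 54
x0_2 = 94
y0_2 = 208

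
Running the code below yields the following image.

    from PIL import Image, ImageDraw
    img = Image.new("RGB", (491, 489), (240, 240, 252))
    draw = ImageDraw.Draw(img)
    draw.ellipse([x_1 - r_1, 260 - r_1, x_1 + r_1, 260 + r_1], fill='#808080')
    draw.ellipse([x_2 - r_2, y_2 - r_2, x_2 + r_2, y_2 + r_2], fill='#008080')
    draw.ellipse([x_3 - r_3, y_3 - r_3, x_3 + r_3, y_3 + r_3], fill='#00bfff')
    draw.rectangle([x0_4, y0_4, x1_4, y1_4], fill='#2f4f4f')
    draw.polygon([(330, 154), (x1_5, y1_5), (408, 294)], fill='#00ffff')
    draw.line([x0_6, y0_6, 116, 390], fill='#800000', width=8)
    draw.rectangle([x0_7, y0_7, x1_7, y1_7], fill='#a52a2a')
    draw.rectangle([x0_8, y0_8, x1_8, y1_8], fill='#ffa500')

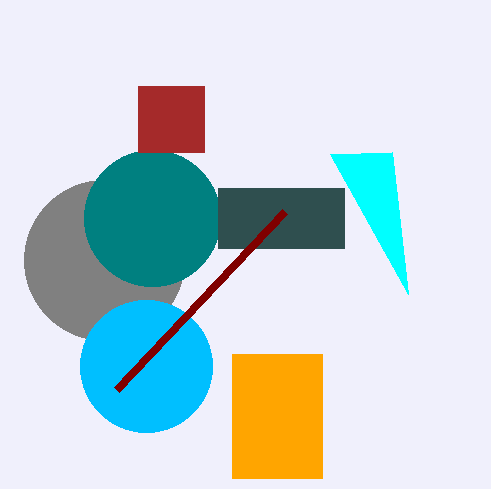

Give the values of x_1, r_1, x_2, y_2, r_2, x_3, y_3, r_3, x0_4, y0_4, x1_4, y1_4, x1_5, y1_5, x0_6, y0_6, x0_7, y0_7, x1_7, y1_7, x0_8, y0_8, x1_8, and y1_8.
x_1 = 104, r_1 = 80, x_2 = 152, y_2 = 218, r_2 = 68, x_3 = 146, y_3 = 366, r_3 = 66, x0_4 = 218, y0_4 = 188, x1_4 = 344, y1_4 = 248, x1_5 = 392, y1_5 = 152, x0_6 = 284, y0_6 = 212, x0_7 = 138, y0_7 = 86, x1_7 = 204, y1_7 = 152, x0_8 = 232, y0_8 = 354, x1_8 = 322, y1_8 = 478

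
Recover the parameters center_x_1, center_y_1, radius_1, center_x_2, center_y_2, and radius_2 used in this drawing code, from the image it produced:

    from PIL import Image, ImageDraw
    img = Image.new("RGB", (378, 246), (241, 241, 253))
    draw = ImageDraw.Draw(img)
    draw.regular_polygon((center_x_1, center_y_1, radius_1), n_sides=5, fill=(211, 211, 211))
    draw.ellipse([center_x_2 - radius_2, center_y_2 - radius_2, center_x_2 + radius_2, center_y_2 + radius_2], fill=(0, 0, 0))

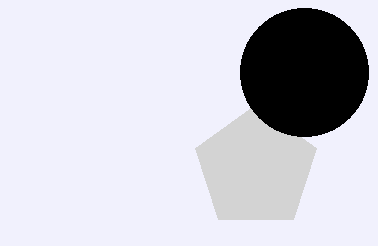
center_x_1 = 256, center_y_1 = 168, radius_1 = 64, center_x_2 = 304, center_y_2 = 72, radius_2 = 64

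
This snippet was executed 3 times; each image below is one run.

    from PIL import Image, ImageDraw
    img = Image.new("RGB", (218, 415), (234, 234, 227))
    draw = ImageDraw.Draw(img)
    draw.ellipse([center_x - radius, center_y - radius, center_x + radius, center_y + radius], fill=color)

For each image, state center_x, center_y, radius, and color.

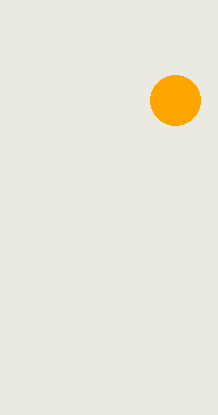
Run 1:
center_x = 175; center_y = 100; radius = 25; color = 'orange'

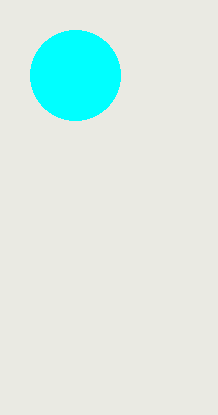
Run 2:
center_x = 75, center_y = 75, radius = 45, color = 'cyan'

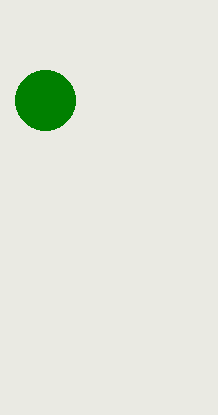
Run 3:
center_x = 45, center_y = 100, radius = 30, color = 'green'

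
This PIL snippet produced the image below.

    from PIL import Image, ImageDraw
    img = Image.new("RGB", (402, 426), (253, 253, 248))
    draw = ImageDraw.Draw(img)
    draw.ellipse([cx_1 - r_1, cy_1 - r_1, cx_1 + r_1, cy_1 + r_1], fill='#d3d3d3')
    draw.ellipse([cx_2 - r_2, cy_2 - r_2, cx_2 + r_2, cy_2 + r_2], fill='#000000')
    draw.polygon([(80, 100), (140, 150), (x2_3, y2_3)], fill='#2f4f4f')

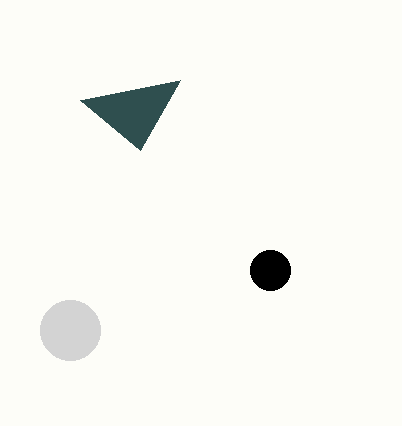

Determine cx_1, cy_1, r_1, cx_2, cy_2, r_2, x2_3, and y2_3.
cx_1 = 70; cy_1 = 330; r_1 = 30; cx_2 = 270; cy_2 = 270; r_2 = 20; x2_3 = 180; y2_3 = 80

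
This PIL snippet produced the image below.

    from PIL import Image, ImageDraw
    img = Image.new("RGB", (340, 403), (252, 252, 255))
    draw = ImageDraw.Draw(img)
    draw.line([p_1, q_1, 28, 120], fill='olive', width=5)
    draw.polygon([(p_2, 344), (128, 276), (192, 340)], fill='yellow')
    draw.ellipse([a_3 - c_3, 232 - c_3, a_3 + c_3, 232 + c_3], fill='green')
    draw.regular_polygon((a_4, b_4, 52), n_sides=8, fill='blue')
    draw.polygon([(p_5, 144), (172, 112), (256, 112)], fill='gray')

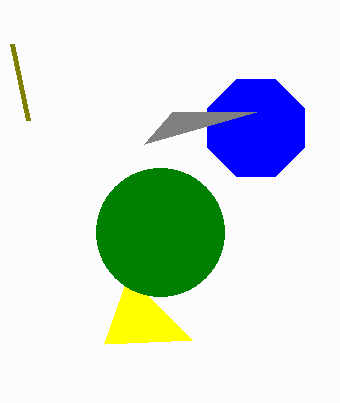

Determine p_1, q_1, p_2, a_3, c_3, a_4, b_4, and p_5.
p_1 = 12, q_1 = 44, p_2 = 104, a_3 = 160, c_3 = 64, a_4 = 256, b_4 = 128, p_5 = 144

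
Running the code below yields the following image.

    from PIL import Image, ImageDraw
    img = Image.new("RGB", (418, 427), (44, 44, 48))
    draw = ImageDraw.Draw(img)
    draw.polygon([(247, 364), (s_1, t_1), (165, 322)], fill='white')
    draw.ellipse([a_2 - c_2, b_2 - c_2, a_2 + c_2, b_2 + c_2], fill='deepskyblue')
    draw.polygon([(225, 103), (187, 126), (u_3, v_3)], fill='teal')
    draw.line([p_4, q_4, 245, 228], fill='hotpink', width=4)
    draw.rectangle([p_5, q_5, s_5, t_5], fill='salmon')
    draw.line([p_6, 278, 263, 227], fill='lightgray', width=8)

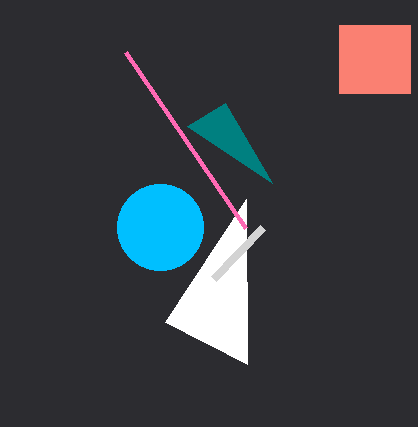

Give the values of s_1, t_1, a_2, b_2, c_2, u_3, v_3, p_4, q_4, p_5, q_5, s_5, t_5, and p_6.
s_1 = 246; t_1 = 199; a_2 = 160; b_2 = 227; c_2 = 43; u_3 = 272; v_3 = 183; p_4 = 125; q_4 = 52; p_5 = 339; q_5 = 25; s_5 = 410; t_5 = 93; p_6 = 214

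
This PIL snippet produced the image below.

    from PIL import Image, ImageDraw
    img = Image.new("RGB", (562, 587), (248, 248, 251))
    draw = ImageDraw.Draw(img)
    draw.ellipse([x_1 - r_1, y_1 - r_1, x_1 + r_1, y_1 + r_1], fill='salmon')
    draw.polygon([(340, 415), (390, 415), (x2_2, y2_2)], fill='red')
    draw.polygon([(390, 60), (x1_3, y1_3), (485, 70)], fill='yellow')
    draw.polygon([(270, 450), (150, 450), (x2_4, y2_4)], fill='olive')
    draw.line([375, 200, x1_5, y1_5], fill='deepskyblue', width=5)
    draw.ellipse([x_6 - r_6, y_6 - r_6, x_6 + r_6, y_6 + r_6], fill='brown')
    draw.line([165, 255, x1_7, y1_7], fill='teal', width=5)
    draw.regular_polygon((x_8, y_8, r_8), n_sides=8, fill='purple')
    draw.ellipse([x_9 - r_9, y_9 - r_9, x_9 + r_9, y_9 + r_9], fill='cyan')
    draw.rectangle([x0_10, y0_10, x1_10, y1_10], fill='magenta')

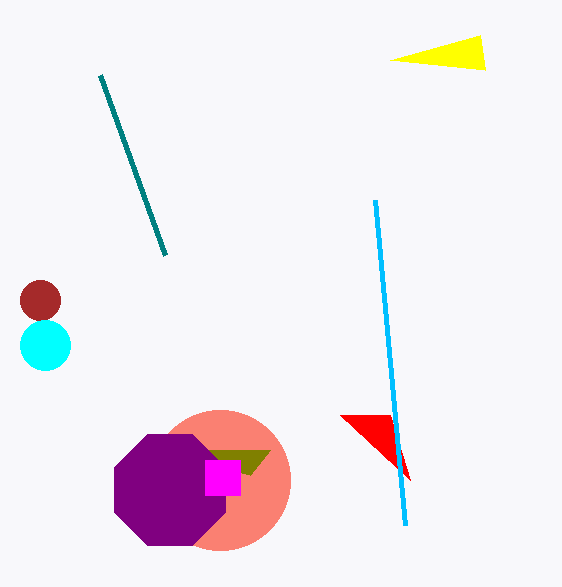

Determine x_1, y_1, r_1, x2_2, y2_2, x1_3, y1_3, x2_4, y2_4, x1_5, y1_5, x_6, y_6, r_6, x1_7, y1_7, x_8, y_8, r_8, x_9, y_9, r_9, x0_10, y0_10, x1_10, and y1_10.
x_1 = 220; y_1 = 480; r_1 = 70; x2_2 = 410; y2_2 = 480; x1_3 = 480; y1_3 = 35; x2_4 = 250; y2_4 = 475; x1_5 = 405; y1_5 = 525; x_6 = 40; y_6 = 300; r_6 = 20; x1_7 = 100; y1_7 = 75; x_8 = 170; y_8 = 490; r_8 = 60; x_9 = 45; y_9 = 345; r_9 = 25; x0_10 = 205; y0_10 = 460; x1_10 = 240; y1_10 = 495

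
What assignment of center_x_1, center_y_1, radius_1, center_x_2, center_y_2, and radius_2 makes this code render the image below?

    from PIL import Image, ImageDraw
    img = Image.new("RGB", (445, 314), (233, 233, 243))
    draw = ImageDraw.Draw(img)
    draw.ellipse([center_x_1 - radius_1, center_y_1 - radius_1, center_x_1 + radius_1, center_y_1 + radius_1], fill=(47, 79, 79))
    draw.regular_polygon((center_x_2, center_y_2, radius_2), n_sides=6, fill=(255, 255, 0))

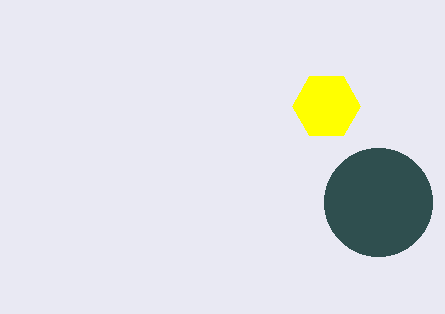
center_x_1 = 378, center_y_1 = 202, radius_1 = 54, center_x_2 = 326, center_y_2 = 106, radius_2 = 34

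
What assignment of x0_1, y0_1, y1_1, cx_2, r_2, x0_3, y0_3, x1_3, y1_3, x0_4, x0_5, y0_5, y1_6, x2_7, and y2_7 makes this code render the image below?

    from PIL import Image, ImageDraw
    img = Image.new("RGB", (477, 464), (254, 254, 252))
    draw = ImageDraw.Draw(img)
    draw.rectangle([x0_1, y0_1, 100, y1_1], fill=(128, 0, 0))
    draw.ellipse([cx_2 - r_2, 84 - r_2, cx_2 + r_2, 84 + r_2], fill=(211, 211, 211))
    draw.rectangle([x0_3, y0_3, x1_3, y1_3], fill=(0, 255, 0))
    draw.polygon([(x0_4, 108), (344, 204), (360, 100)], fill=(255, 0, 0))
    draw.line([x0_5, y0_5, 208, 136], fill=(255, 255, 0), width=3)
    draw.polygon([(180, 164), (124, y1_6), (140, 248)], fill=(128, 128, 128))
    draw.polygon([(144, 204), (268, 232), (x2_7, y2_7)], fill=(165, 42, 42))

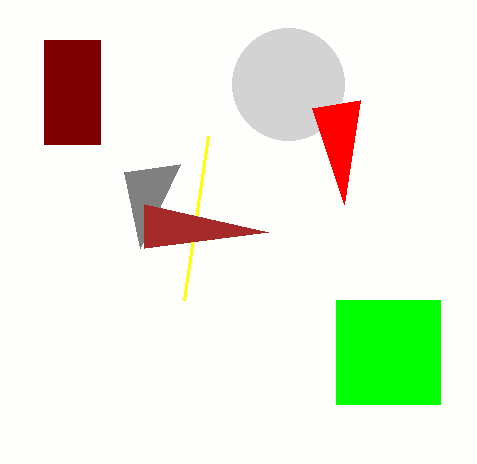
x0_1 = 44
y0_1 = 40
y1_1 = 144
cx_2 = 288
r_2 = 56
x0_3 = 336
y0_3 = 300
x1_3 = 440
y1_3 = 404
x0_4 = 312
x0_5 = 184
y0_5 = 300
y1_6 = 172
x2_7 = 144
y2_7 = 248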